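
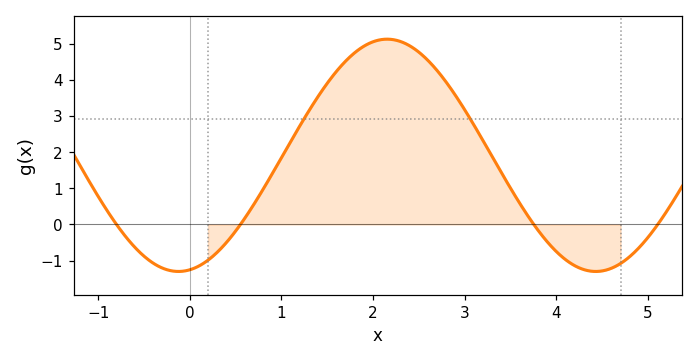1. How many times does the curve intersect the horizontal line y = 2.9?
2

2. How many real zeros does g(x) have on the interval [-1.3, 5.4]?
4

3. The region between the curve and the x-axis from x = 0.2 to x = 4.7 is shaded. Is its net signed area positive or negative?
positive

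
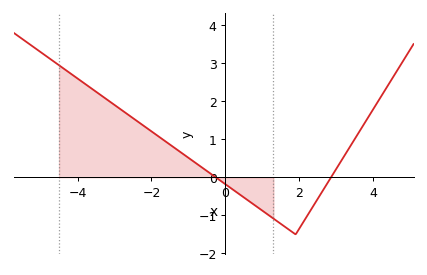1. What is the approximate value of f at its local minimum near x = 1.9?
-1.5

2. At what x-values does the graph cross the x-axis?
-0.26, 2.86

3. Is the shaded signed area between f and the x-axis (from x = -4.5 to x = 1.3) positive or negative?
positive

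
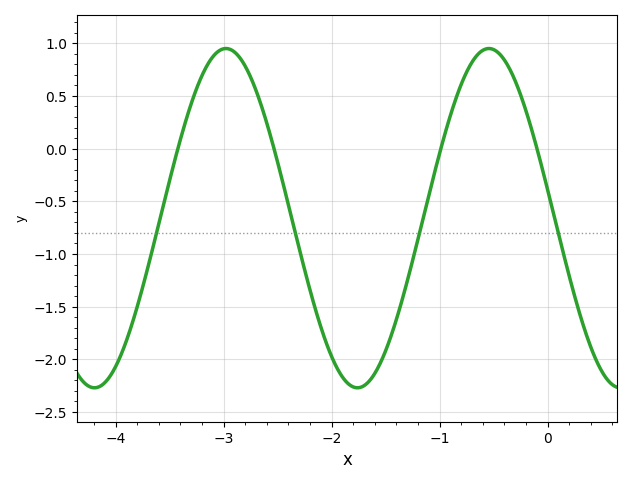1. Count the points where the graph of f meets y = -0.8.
4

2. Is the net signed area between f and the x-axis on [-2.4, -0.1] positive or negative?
negative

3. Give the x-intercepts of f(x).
-3.42, -2.53, -0.988, -0.098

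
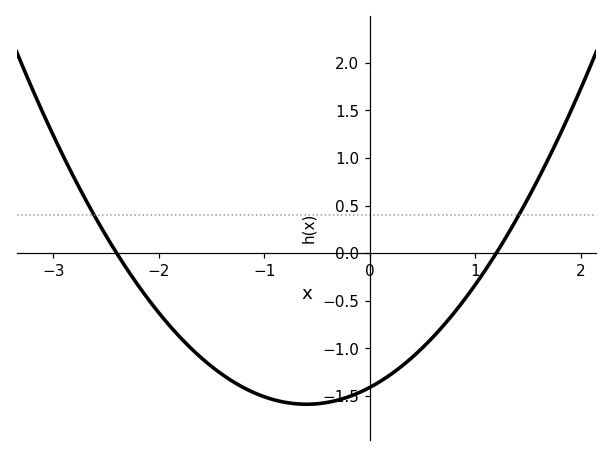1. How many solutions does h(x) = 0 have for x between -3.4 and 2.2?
2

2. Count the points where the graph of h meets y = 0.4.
2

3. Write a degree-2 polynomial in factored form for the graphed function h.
y = 0.49(x + 2.4)(x - 1.2)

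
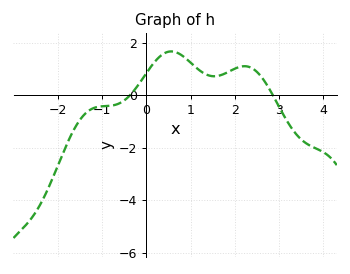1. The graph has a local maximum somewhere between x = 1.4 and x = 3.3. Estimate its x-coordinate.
2.22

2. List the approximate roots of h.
-0.36, 2.86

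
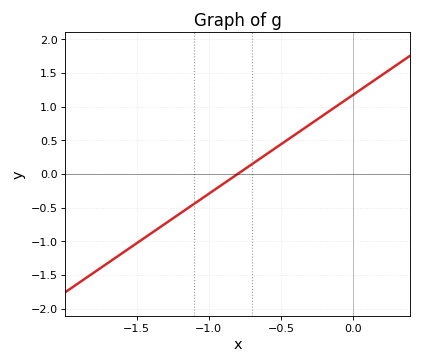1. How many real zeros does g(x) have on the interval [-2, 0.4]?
1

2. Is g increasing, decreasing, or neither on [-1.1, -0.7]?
increasing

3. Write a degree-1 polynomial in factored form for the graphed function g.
y = 1.47(x + 0.8)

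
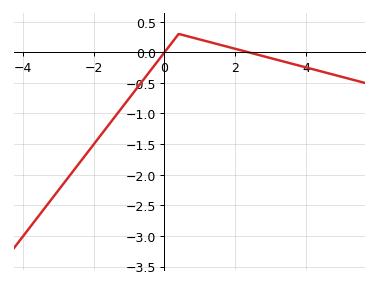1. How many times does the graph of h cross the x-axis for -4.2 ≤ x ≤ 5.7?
2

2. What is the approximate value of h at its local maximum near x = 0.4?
0.3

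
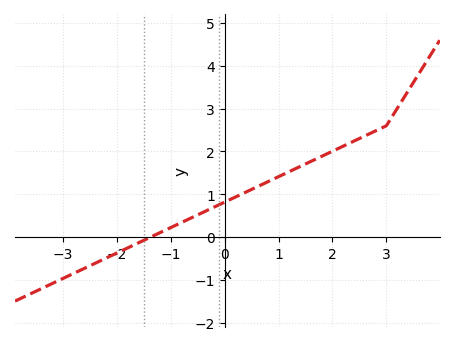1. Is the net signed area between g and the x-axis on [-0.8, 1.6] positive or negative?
positive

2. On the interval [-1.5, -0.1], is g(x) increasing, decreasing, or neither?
increasing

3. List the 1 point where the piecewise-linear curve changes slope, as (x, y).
(3, 2.6)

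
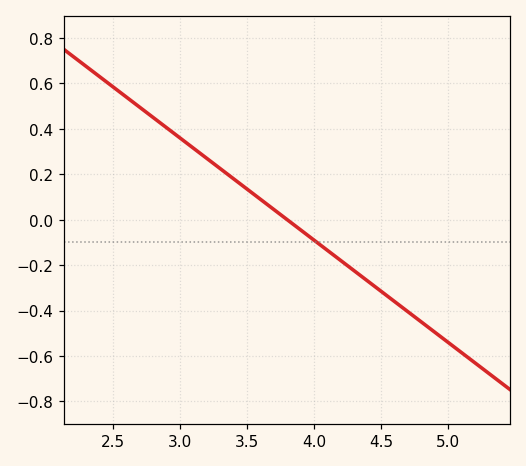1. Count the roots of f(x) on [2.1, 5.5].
1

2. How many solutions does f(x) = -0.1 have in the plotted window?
1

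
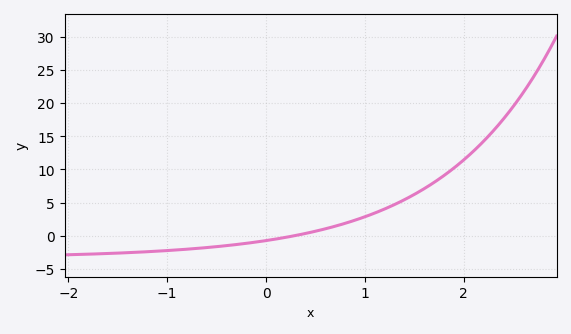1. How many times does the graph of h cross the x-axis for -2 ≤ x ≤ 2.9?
1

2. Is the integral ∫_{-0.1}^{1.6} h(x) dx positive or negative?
positive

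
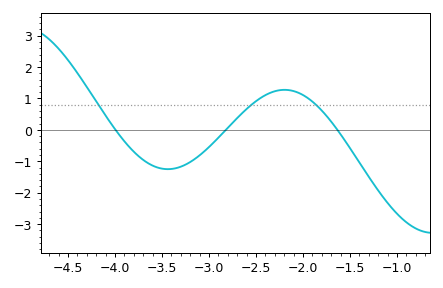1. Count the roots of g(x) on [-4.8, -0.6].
3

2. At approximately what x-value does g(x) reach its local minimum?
-3.44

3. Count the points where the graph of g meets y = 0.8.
3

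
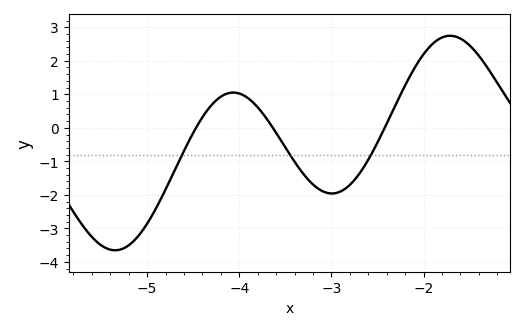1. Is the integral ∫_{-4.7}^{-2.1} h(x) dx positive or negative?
negative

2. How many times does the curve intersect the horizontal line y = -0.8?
3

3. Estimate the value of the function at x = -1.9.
2.51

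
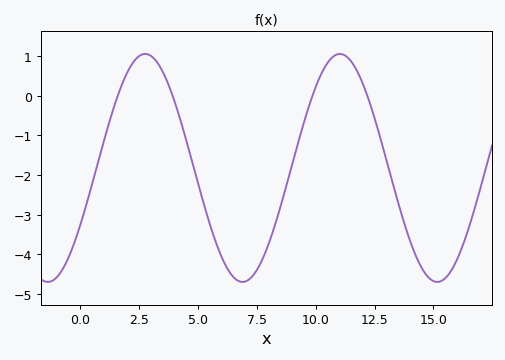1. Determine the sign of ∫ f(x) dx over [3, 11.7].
negative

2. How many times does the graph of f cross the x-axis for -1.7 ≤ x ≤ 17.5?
4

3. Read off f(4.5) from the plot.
-1.1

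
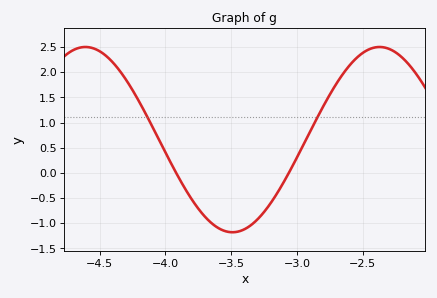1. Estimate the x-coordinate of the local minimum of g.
-3.5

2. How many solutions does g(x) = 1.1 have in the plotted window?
2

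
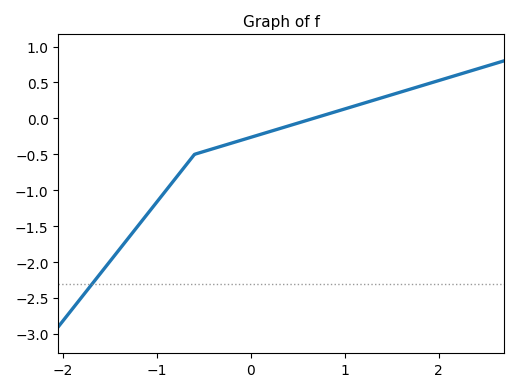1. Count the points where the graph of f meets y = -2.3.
1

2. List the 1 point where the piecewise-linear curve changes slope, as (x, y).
(-0.6, -0.5)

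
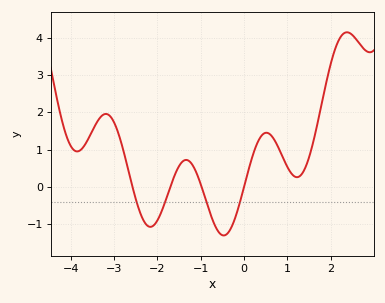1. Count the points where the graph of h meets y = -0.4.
4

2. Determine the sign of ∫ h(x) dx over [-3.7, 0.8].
positive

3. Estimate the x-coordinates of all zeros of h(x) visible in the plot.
-2.58, -1.7, -0.981, 0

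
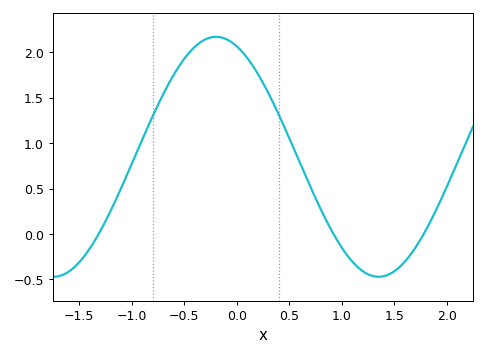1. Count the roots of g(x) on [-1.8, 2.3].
3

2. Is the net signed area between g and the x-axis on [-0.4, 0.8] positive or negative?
positive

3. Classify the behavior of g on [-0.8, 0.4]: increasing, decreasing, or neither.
neither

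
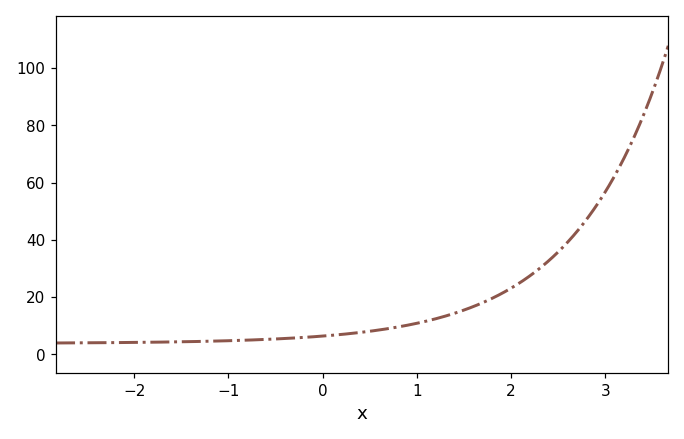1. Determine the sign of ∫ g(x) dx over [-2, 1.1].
positive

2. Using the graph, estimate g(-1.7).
4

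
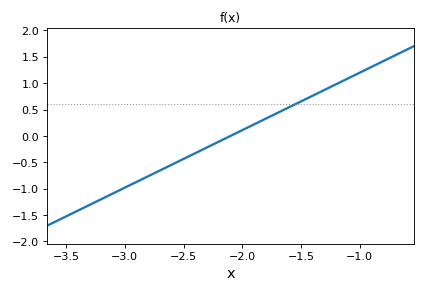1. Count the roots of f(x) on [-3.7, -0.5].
1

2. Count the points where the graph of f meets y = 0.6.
1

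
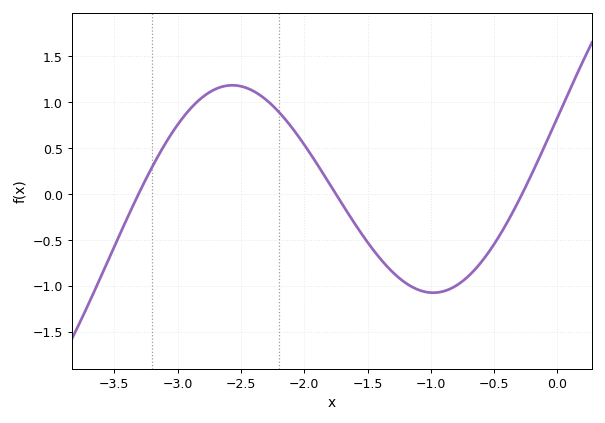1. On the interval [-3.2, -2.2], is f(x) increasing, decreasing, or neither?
neither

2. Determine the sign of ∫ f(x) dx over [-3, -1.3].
positive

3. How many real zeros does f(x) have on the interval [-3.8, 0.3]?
3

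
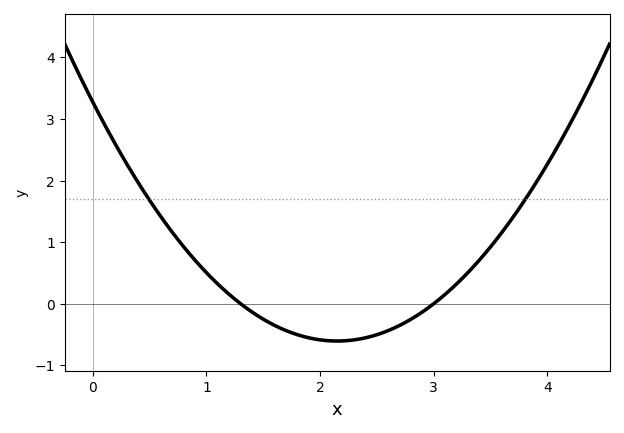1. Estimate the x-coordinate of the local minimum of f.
2.15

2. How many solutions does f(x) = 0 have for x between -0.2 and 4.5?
2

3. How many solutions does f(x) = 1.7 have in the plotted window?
2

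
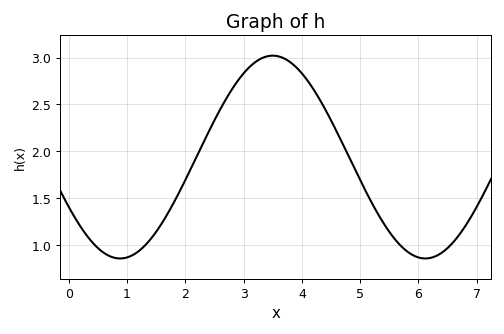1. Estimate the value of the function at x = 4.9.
1.82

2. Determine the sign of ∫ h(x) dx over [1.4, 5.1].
positive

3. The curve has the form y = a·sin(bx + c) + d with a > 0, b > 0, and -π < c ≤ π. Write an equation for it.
y = 1.08sin(1.2x - 2.63) + 1.94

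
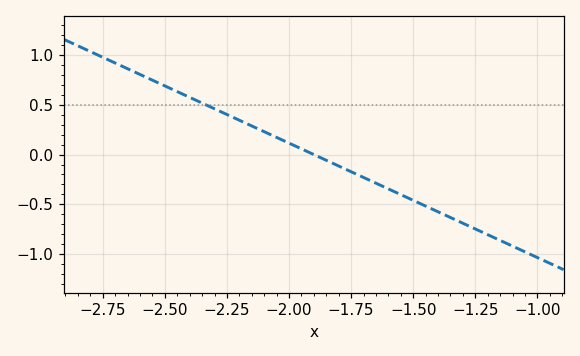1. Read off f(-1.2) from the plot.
-0.805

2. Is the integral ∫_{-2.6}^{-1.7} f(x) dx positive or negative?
positive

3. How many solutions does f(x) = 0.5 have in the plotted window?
1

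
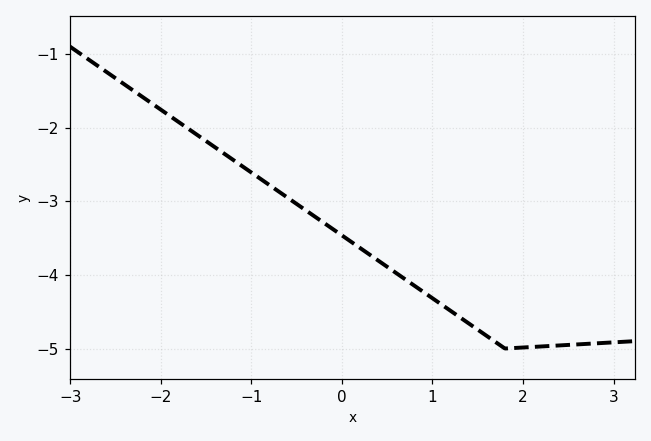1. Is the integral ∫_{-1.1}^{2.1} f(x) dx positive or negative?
negative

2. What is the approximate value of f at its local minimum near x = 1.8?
-5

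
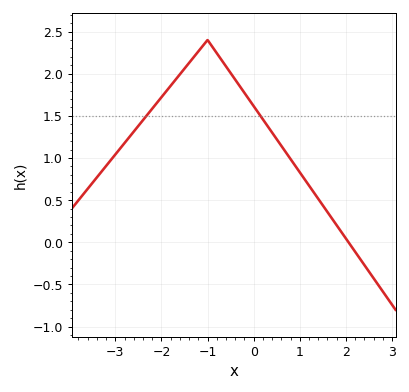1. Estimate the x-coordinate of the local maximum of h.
-1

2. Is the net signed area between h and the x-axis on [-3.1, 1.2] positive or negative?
positive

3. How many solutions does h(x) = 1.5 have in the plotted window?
2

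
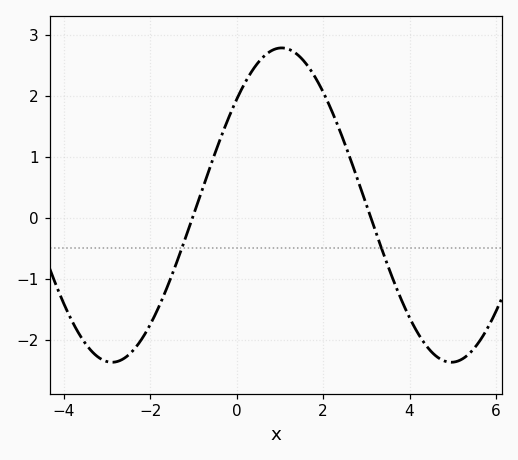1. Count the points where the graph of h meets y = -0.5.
2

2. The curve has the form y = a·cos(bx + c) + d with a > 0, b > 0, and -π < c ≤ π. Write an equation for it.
y = 2.58cos(0.8x - 0.83) + 0.21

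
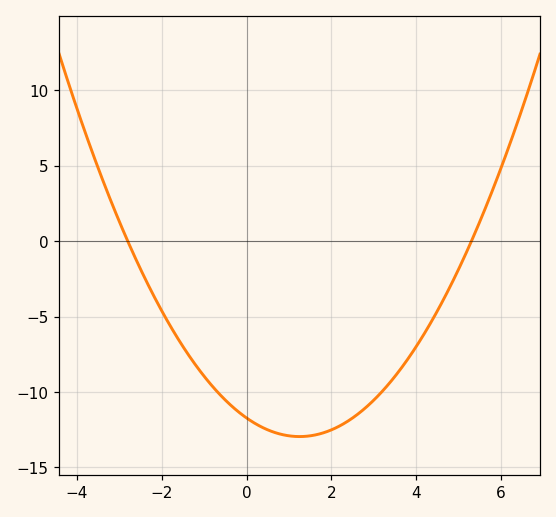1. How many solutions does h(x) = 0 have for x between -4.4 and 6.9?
2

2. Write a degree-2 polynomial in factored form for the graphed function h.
y = 0.79(x + 2.8)(x - 5.3)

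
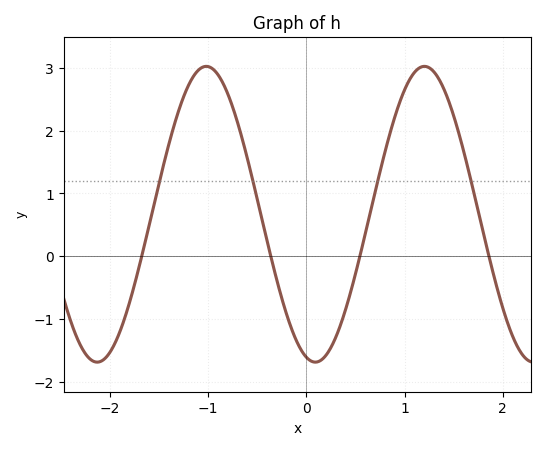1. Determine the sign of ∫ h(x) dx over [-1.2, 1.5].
positive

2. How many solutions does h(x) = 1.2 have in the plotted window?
4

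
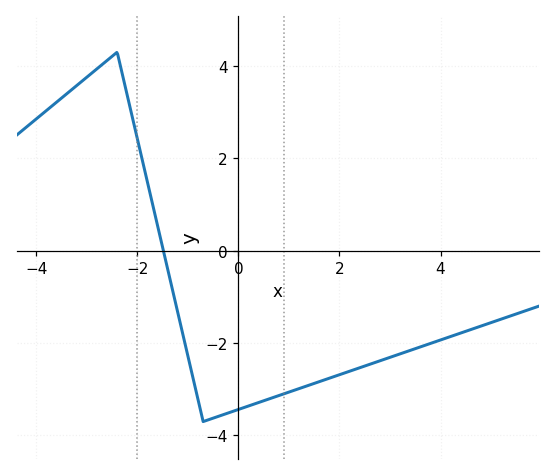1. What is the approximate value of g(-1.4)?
-0.406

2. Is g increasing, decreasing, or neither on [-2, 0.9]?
neither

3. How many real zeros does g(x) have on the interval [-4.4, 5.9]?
1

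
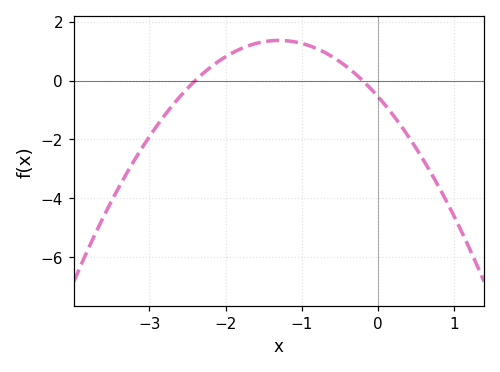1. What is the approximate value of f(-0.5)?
0.644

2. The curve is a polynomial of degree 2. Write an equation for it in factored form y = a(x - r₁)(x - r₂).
y = -1.13(x + 2.4)(x + 0.2)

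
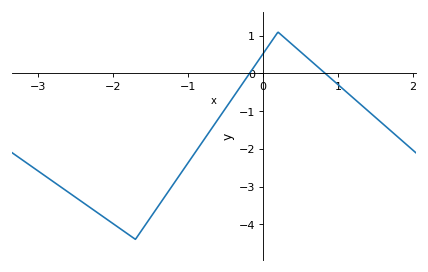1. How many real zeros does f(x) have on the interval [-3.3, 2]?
2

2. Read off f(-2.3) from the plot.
-3.56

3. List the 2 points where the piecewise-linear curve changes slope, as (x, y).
(-1.7, -4.4); (0.2, 1.1)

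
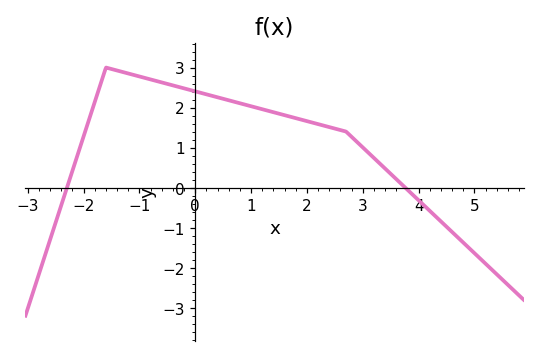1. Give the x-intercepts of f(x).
-2.3, 3.76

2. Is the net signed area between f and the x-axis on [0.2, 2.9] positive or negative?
positive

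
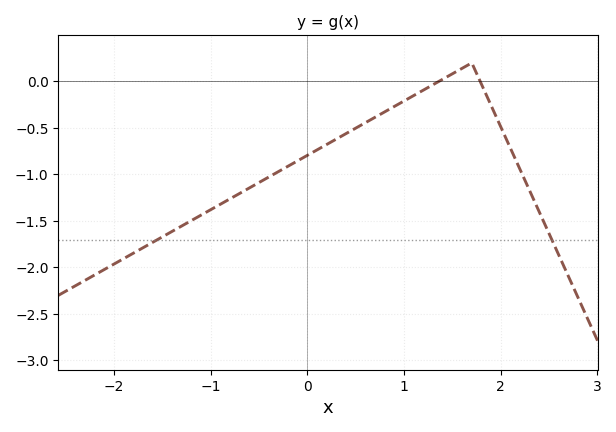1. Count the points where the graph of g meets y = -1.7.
2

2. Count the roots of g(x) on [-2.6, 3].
2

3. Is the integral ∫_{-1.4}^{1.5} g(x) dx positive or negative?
negative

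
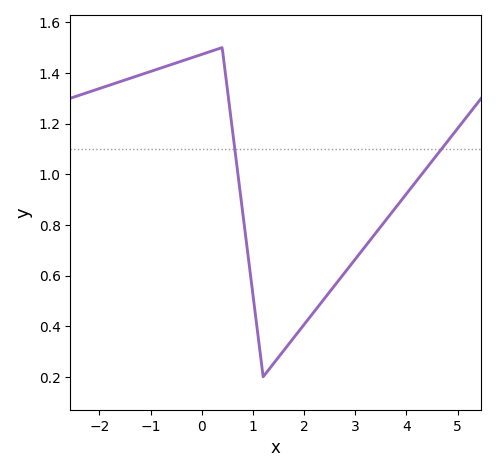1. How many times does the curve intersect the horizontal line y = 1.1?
2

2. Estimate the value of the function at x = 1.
0.525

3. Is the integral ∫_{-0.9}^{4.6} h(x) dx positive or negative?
positive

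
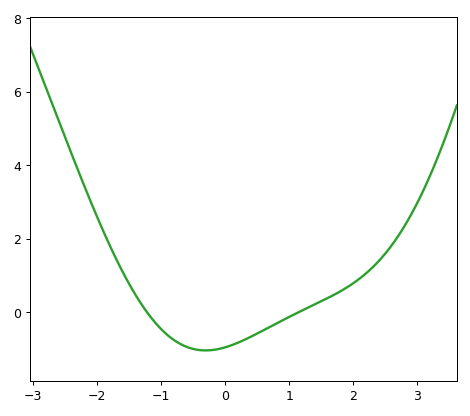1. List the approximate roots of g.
-1.2, 1.1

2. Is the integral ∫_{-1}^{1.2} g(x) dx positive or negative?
negative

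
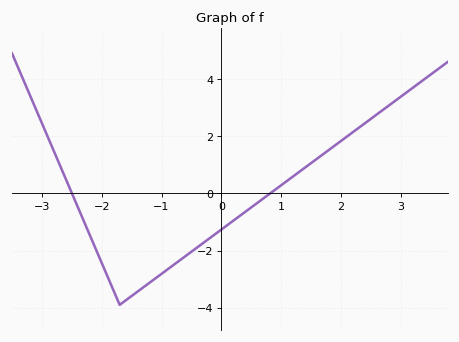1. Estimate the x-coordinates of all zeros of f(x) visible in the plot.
-2.5, 0.818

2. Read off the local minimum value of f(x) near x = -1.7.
-3.9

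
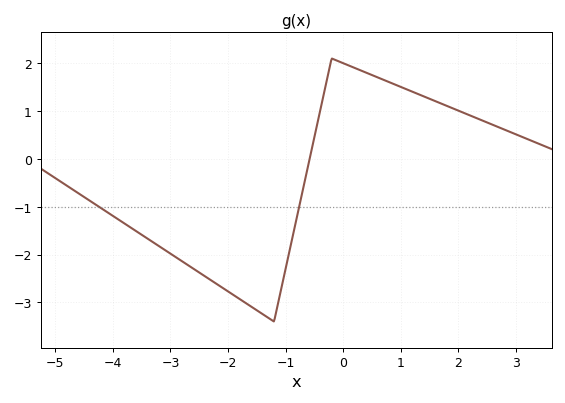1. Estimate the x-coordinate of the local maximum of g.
-0.2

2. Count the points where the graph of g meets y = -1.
2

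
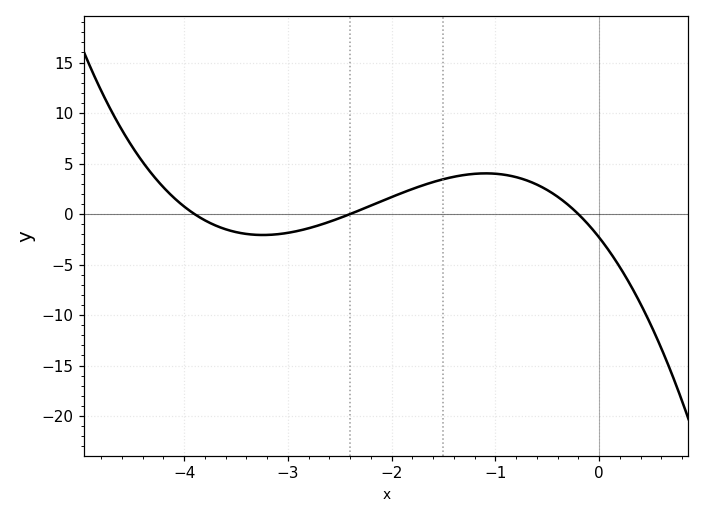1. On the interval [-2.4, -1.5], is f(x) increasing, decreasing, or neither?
increasing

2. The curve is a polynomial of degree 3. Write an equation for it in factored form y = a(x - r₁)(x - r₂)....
y = -1.23(x + 3.9)(x + 2.4)(x + 0.2)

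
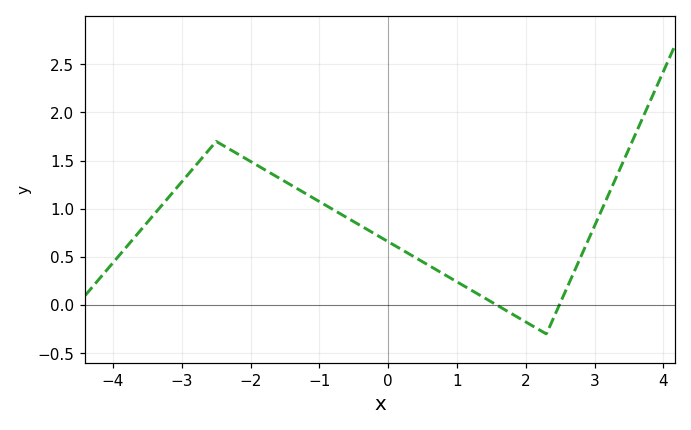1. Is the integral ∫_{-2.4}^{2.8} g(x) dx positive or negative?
positive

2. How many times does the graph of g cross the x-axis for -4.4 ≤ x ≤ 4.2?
2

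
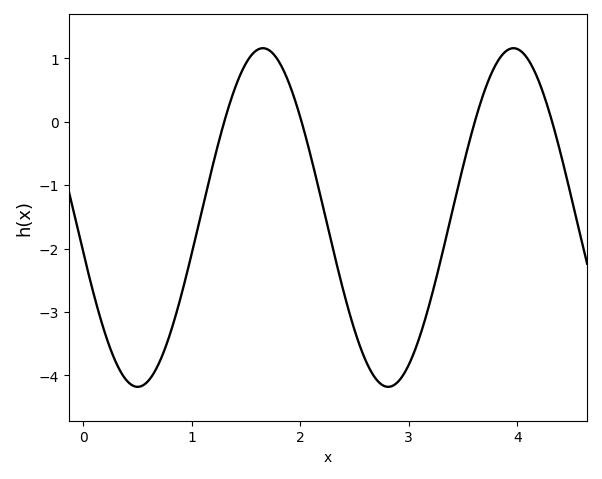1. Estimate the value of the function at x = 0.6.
-4.1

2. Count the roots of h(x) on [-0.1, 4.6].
4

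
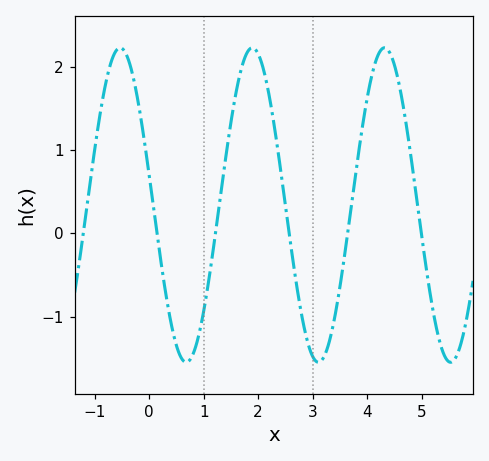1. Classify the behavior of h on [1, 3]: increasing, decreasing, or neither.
neither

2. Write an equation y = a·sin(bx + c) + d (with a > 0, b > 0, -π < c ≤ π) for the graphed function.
y = 1.89sin(2.6x + 3) + 0.34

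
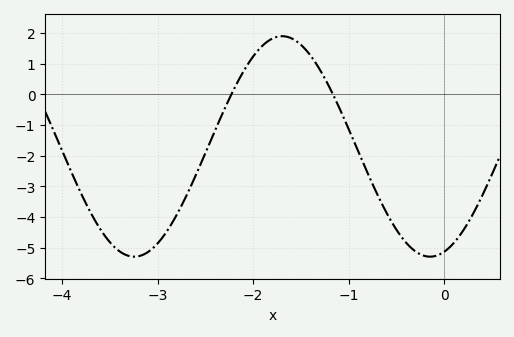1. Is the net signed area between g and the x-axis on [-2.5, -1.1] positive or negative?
positive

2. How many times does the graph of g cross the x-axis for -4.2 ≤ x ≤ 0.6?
2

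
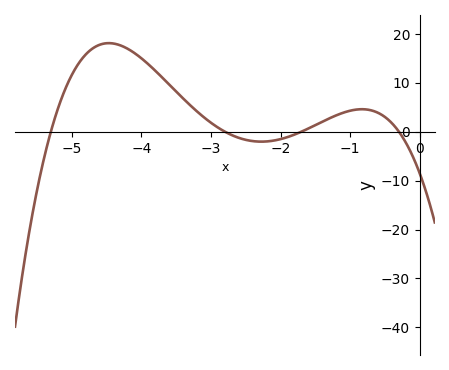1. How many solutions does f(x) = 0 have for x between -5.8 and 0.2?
4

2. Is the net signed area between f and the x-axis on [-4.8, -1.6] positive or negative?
positive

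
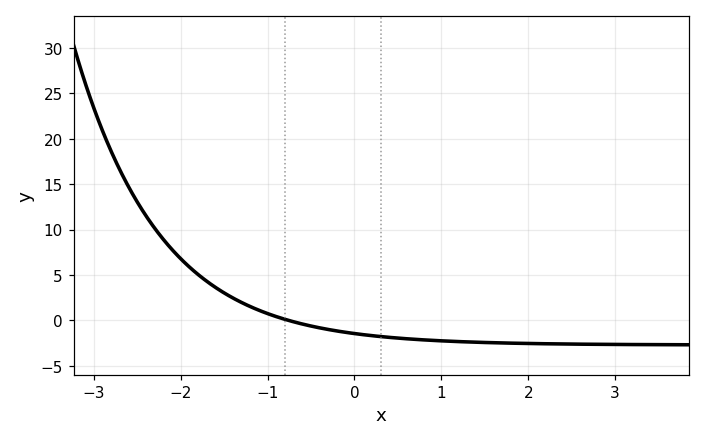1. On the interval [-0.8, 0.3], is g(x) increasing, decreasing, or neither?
decreasing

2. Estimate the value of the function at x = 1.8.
-2.52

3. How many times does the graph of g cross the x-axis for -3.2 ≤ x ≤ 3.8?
1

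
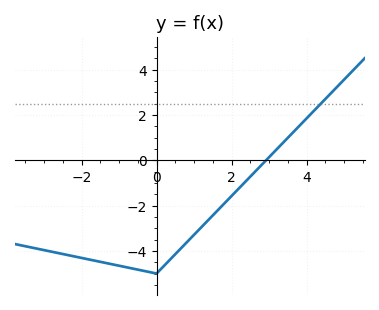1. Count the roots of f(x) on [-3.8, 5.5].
1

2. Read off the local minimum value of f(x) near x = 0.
-5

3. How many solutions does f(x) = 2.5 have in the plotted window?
1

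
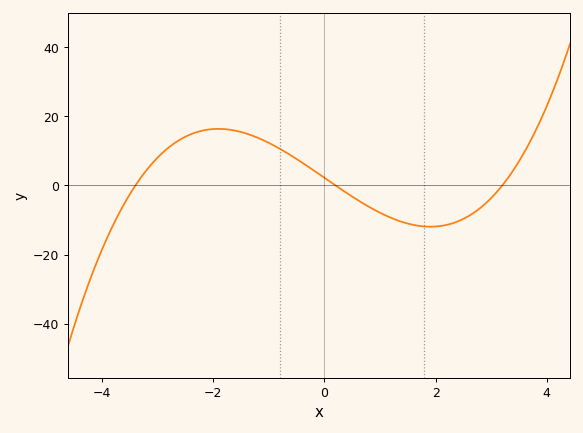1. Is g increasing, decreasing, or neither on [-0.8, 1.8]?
decreasing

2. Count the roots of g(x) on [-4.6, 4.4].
3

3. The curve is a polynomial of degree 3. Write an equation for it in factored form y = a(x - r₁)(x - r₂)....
y = 1.02(x + 3.4)(x - 0.2)(x - 3.2)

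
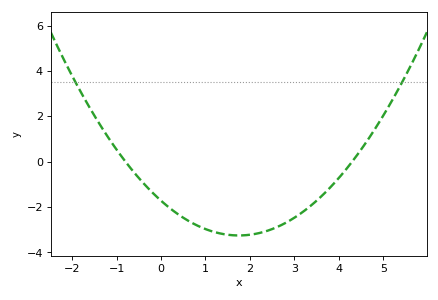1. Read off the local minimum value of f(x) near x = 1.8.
-3.25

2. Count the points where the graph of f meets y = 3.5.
2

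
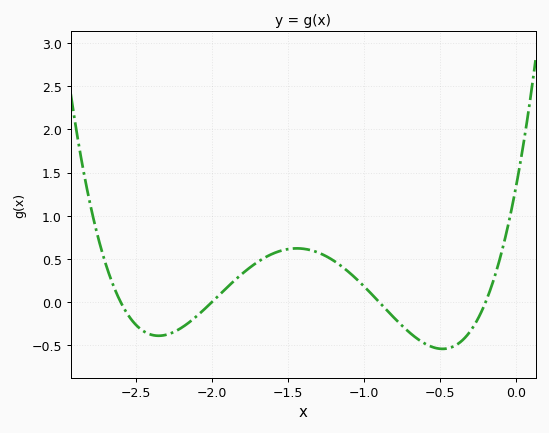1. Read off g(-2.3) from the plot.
-0.378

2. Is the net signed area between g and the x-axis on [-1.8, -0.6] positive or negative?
positive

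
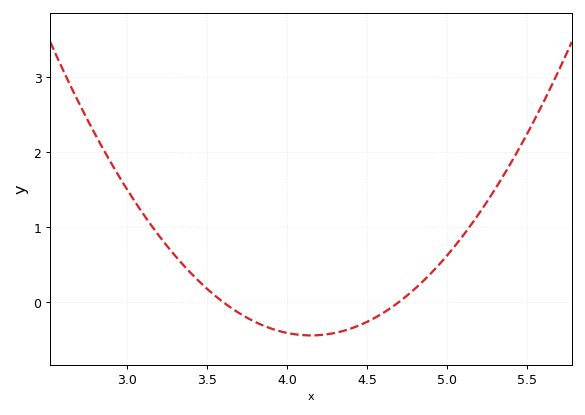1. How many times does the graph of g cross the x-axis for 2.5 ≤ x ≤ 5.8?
2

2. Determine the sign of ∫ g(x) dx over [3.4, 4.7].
negative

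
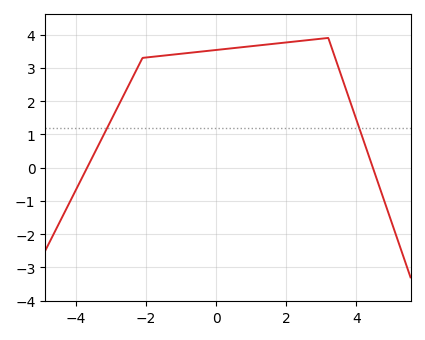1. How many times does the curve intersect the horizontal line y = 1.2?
2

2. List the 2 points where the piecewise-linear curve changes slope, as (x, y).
(-2.1, 3.3); (3.2, 3.9)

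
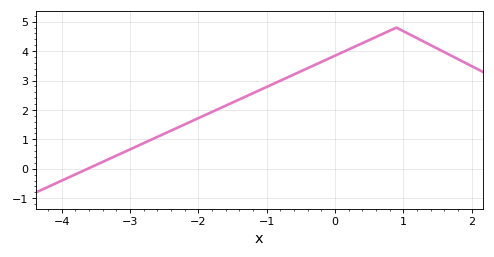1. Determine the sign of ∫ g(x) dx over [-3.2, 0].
positive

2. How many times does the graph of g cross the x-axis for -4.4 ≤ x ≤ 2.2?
1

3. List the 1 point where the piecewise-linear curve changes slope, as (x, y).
(0.9, 4.8)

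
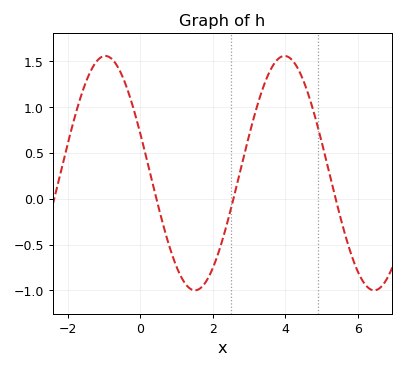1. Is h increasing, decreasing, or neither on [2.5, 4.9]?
neither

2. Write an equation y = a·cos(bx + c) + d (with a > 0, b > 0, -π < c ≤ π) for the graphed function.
y = 1.28cos(1.27x + 1.23) + 0.28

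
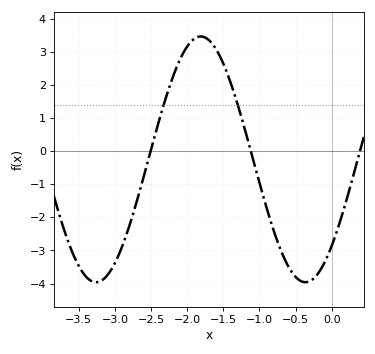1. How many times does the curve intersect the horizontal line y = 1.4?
2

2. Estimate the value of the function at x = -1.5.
2.6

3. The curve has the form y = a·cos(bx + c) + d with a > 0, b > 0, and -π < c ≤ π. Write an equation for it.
y = 3.71cos(2.2x - 2.4) - 0.25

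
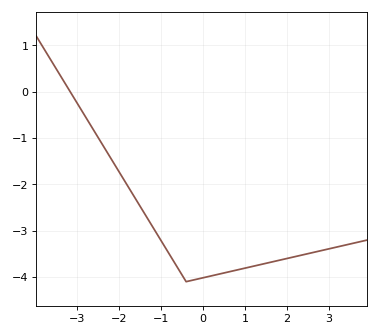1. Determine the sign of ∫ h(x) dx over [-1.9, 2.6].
negative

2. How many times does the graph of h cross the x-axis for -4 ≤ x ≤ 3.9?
1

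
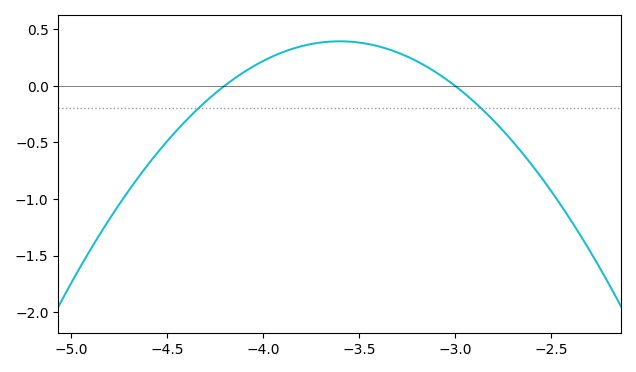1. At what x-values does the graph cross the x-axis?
-4.2, -3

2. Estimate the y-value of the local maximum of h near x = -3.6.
0.4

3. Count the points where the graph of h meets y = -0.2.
2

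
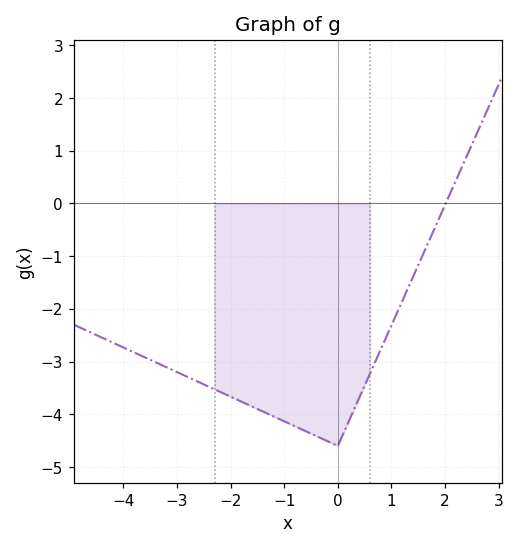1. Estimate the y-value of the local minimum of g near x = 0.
-4.6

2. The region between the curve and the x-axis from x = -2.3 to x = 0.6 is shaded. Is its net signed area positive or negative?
negative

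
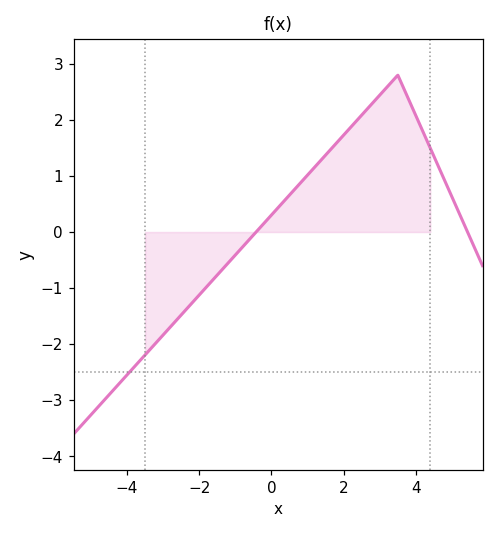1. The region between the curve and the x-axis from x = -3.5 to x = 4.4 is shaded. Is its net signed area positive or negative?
positive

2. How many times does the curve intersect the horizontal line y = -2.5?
1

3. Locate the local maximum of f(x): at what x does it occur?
3.5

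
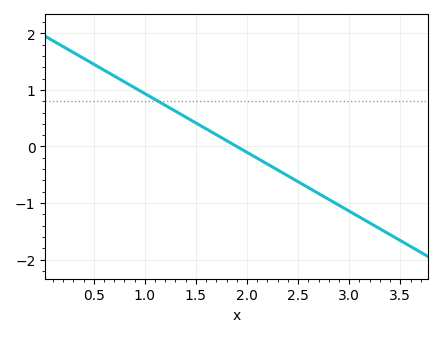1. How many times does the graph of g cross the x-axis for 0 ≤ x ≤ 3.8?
1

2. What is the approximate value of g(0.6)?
1.35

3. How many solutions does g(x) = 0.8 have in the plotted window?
1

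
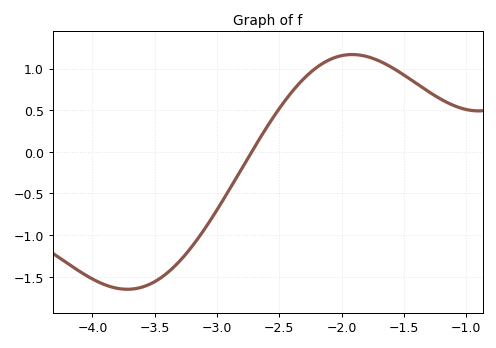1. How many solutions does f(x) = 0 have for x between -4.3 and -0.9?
1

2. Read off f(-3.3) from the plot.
-1.31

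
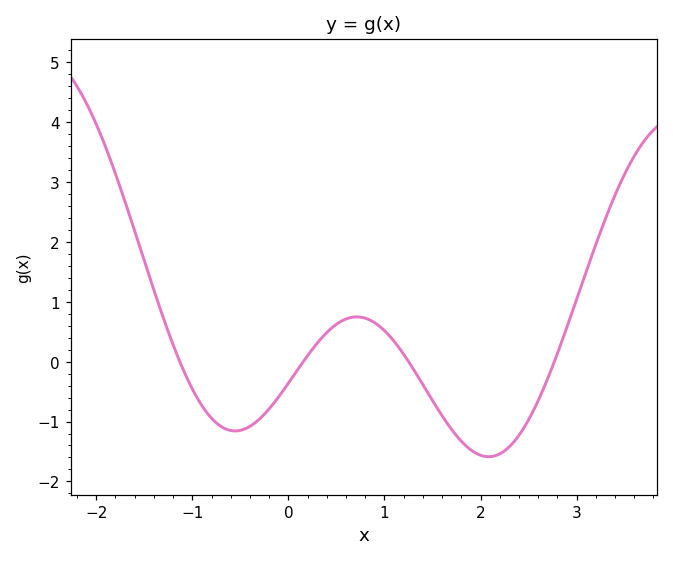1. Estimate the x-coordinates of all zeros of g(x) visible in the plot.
-1.1, 0.2, 1.3, 2.8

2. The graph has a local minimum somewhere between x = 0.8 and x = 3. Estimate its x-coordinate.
2.1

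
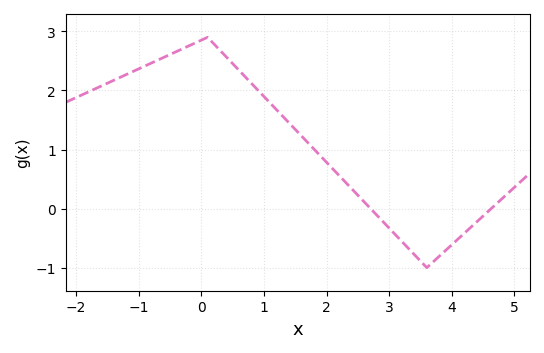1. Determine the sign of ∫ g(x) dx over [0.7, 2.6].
positive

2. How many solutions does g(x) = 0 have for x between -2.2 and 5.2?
2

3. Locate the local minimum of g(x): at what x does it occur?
3.6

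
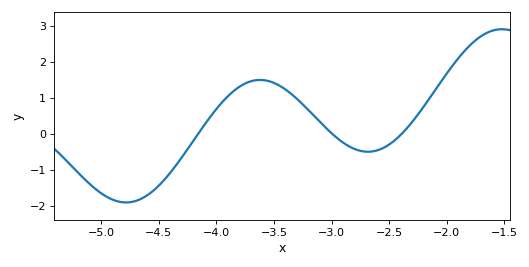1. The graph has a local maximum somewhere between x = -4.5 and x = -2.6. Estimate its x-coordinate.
-3.6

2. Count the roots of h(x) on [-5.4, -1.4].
3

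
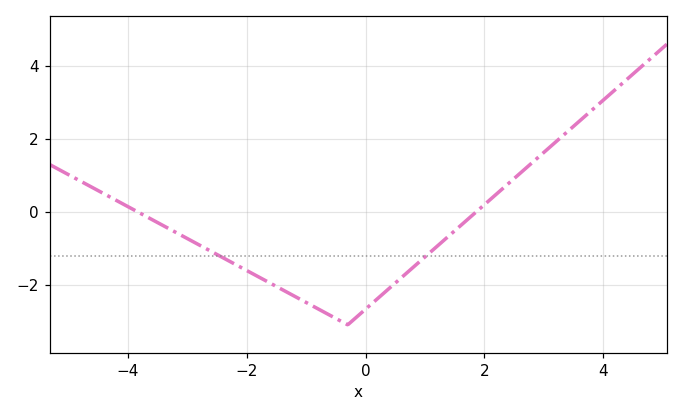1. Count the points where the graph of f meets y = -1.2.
2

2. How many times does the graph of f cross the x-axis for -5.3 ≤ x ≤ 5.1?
2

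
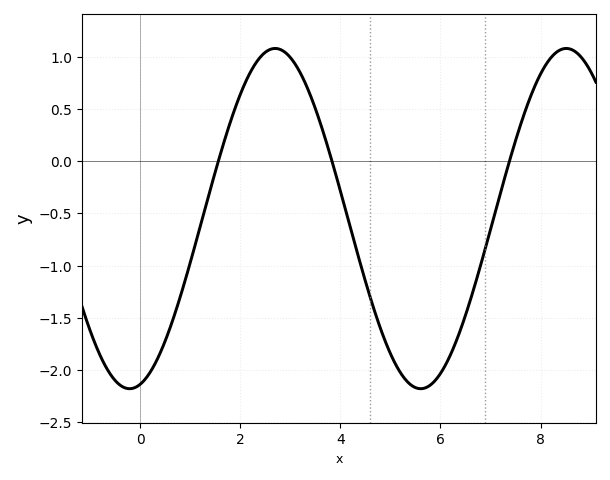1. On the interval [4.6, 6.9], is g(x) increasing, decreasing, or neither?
neither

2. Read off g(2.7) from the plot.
1.08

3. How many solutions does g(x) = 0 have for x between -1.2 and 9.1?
3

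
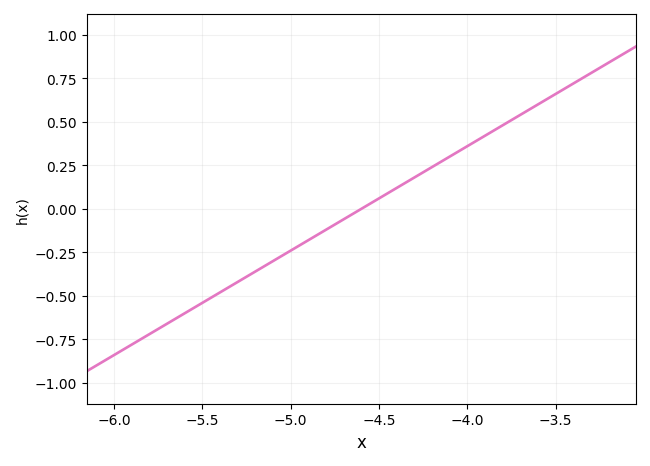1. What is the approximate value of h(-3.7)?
0.54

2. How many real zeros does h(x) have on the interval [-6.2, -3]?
1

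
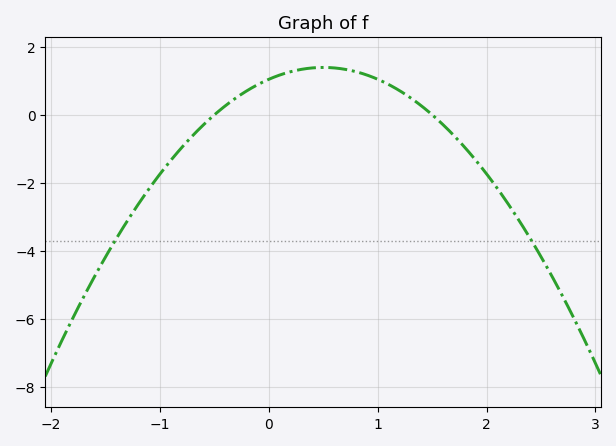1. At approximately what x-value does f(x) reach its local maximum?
0.5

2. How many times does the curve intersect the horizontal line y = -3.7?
2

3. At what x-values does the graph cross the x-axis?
-0.5, 1.5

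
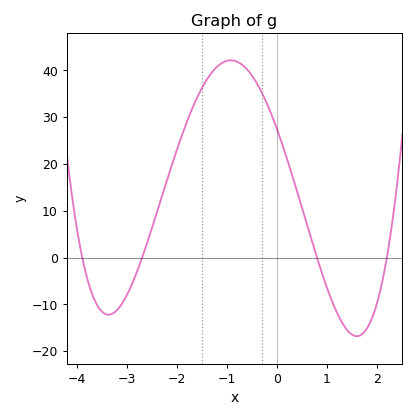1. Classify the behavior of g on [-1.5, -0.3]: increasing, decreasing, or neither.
neither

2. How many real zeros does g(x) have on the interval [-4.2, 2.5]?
4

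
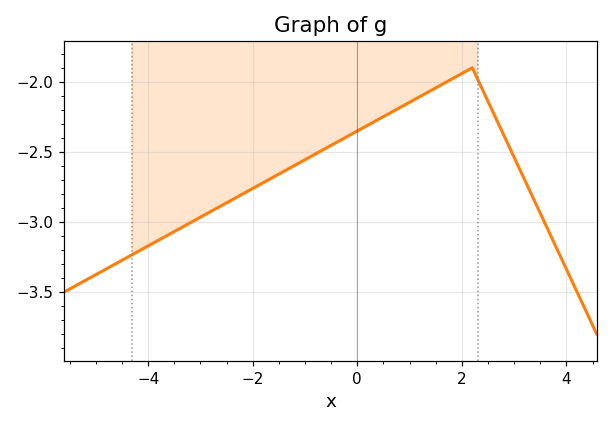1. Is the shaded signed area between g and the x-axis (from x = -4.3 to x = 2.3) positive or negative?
negative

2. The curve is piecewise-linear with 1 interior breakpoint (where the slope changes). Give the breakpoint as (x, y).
(2.2, -1.9)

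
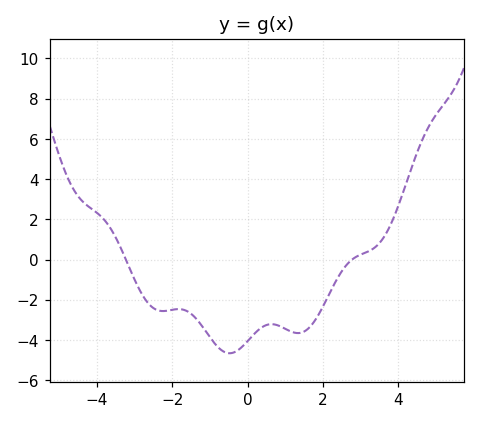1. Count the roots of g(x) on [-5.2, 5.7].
2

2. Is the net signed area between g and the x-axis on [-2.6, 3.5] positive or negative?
negative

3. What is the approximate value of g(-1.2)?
-3.33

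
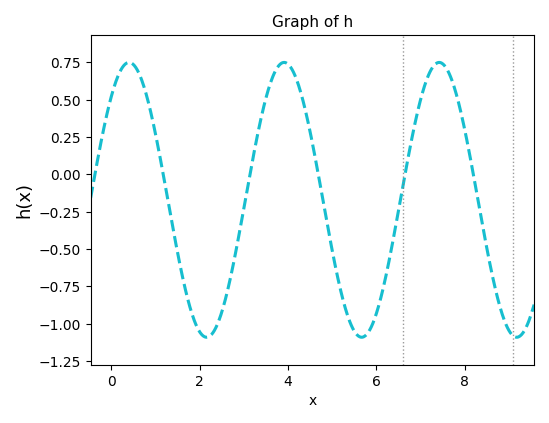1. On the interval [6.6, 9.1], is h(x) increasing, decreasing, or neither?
neither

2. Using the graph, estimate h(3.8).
0.731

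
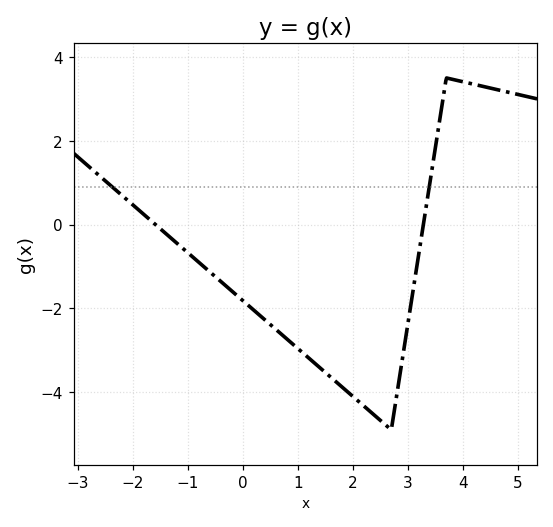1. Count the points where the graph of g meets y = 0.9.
2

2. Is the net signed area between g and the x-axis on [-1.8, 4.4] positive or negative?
negative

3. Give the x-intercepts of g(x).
-1.59, 3.28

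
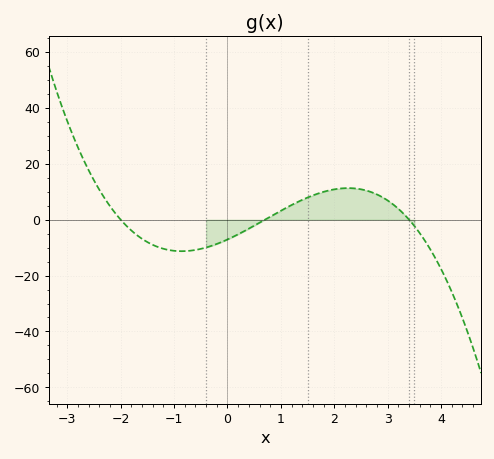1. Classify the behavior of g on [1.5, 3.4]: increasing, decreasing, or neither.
neither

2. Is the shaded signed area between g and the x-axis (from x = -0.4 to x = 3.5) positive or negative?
positive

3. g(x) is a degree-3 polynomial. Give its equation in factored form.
y = -1.49(x + 2)(x - 0.7)(x - 3.4)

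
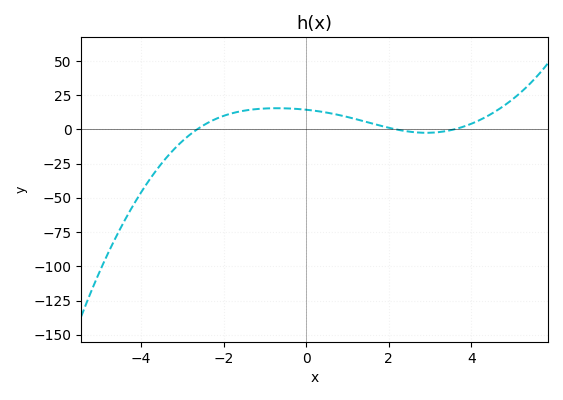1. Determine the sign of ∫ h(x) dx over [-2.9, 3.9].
positive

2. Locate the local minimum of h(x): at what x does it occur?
3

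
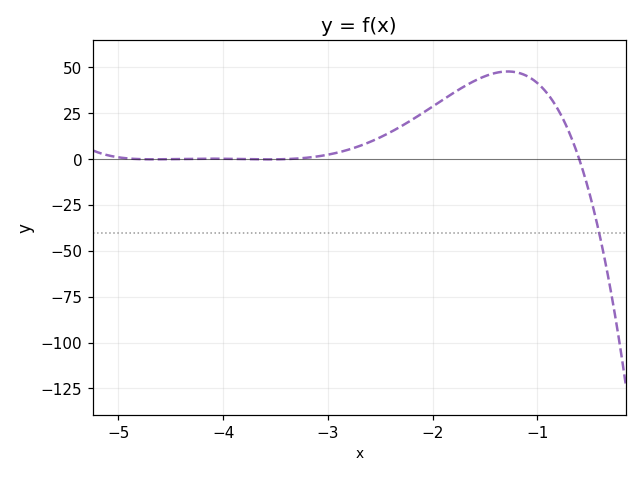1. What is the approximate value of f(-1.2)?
48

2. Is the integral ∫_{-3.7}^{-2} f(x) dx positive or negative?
positive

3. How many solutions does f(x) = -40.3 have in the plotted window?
1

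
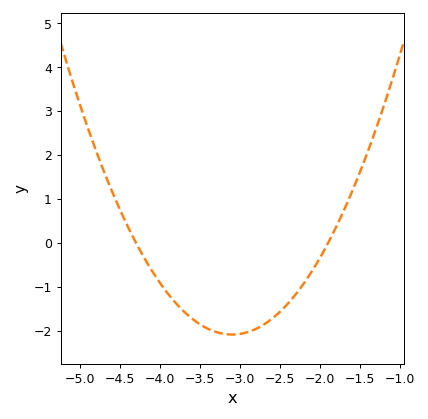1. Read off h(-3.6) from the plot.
-1.73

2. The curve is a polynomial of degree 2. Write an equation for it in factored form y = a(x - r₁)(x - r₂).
y = 1.45(x + 4.3)(x + 1.9)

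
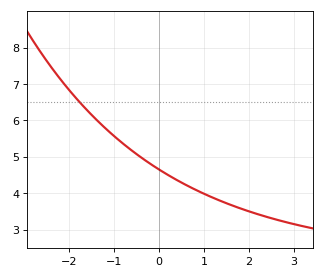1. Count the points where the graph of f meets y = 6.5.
1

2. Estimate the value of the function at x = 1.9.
3.5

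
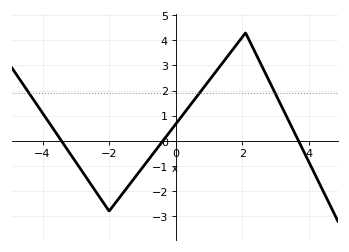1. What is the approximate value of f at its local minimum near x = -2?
-2.8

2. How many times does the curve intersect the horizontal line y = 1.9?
3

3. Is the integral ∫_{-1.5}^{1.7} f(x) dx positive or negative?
positive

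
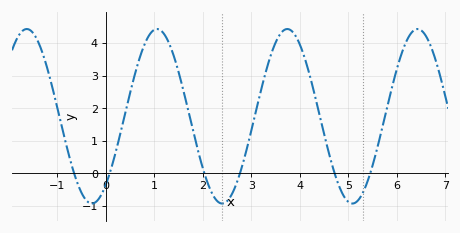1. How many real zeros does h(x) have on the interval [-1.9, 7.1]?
6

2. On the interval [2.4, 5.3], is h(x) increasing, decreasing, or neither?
neither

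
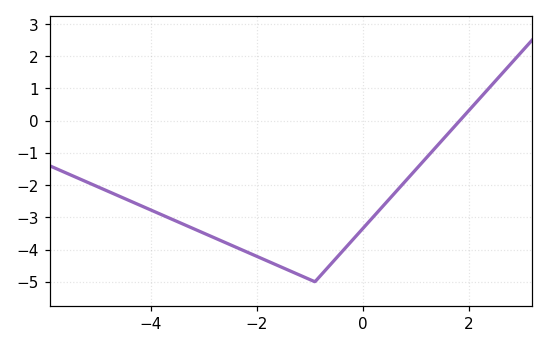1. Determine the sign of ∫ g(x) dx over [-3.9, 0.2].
negative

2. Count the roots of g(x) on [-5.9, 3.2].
1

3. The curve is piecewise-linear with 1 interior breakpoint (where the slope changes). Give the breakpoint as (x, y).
(-0.9, -5)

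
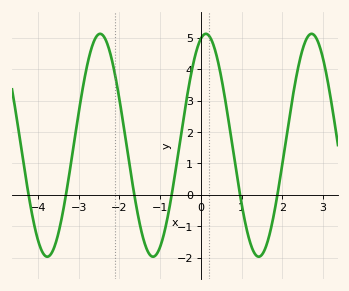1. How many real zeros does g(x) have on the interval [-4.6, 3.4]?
6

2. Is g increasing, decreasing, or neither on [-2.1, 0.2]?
neither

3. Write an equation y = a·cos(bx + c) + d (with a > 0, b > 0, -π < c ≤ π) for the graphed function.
y = 3.55cos(2.4x - 0.3) + 1.58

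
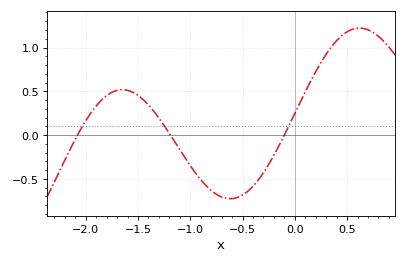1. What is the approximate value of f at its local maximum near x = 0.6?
1.22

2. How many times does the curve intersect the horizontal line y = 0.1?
3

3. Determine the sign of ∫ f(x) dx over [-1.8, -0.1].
negative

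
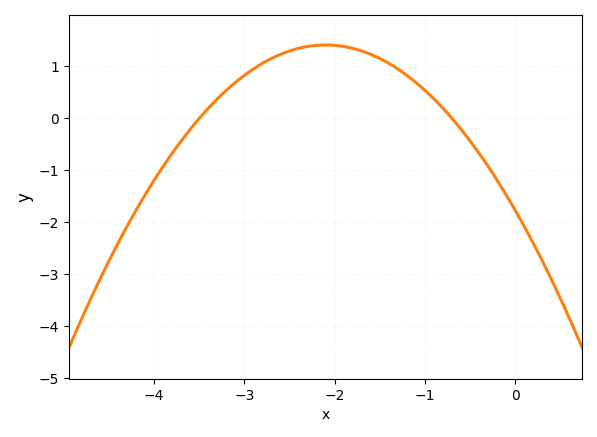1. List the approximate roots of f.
-3.5, -0.7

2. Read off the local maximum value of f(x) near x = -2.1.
1.4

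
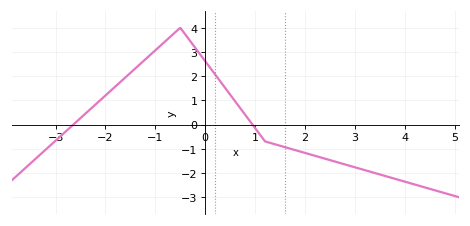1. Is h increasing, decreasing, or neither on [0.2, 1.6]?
decreasing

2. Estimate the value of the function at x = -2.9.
-0.5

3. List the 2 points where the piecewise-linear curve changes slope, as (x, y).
(-0.5, 4); (1.2, -0.7)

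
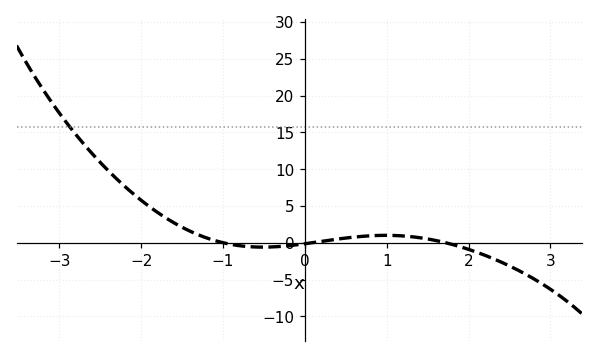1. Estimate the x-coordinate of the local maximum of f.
1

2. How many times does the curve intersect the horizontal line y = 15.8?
1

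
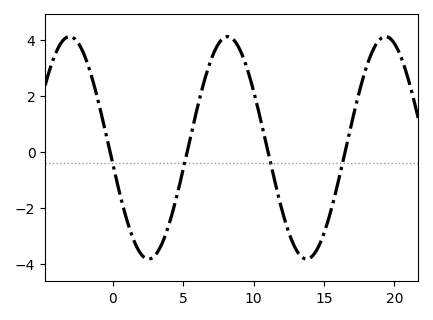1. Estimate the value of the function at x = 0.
-0.451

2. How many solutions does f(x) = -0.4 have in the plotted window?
4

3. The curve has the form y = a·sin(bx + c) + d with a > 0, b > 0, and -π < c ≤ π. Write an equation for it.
y = 3.98sin(0.56x - 2.99) + 0.15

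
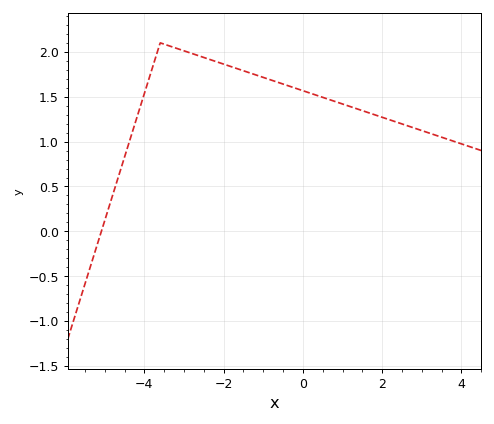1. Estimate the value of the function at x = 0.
1.55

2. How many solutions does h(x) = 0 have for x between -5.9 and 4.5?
1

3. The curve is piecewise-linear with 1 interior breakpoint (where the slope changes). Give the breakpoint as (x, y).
(-3.6, 2.1)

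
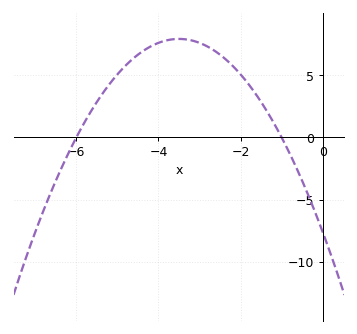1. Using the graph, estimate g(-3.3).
7.89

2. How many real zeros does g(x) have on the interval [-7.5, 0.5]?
2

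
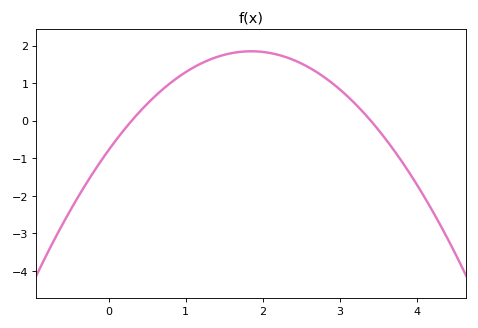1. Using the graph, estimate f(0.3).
0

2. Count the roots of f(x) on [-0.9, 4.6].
2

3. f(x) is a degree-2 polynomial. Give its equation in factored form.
y = -0.77(x - 0.3)(x - 3.4)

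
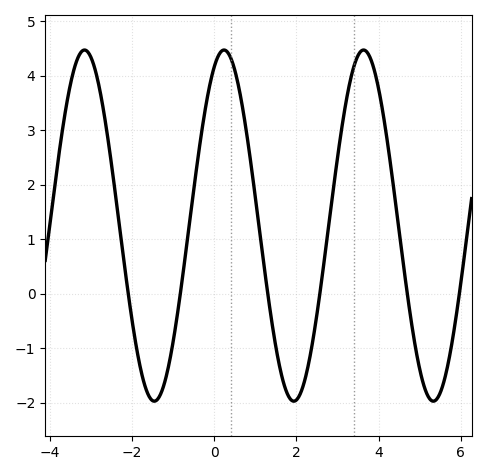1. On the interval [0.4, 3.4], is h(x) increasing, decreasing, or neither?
neither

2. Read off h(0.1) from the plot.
4.37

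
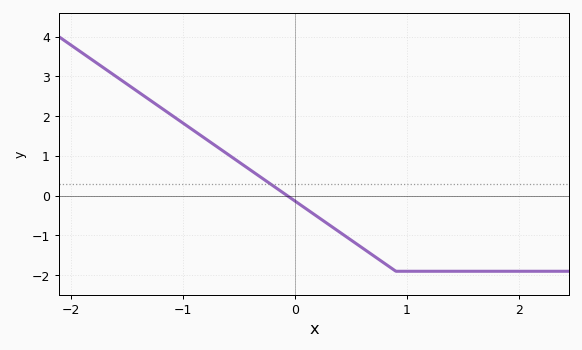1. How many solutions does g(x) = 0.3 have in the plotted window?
1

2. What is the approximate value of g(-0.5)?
0.8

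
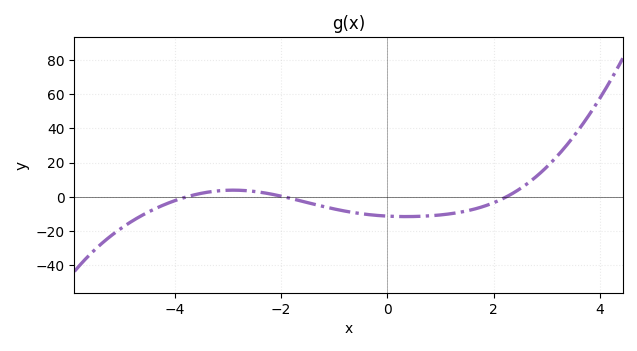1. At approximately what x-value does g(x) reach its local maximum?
-2.8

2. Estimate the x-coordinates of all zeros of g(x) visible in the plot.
-3.8, -2, 2.2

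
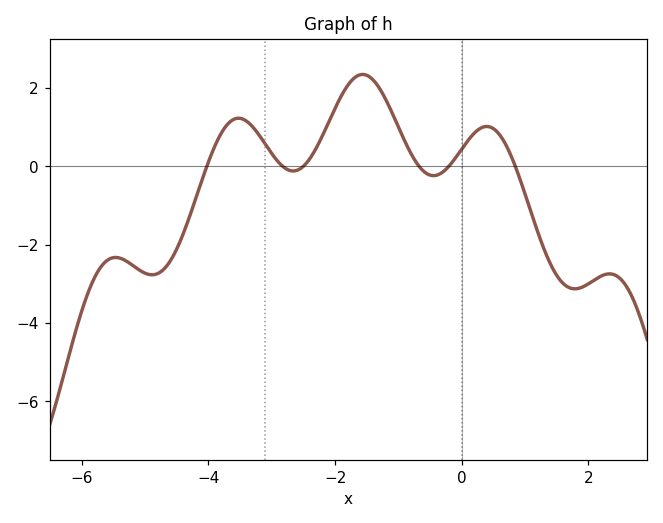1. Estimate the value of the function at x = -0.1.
0.216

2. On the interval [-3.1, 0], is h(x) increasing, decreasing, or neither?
neither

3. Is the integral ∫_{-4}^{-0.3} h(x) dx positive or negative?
positive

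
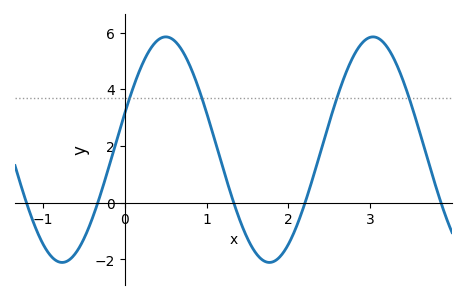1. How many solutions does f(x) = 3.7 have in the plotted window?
4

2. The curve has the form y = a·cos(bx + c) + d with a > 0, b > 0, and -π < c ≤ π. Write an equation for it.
y = 3.98cos(2.48x - 1.24) + 1.87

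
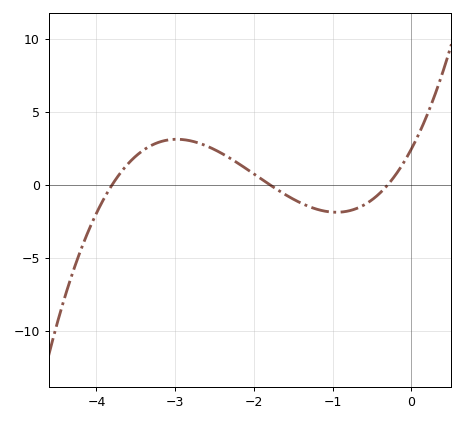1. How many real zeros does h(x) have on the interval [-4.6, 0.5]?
3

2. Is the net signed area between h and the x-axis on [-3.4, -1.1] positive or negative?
positive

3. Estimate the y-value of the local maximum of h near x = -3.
3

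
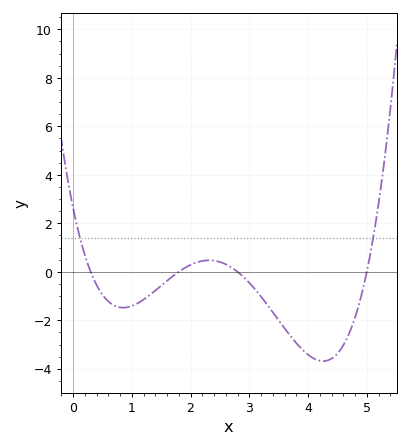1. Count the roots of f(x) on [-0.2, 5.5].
4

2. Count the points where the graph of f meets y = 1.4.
2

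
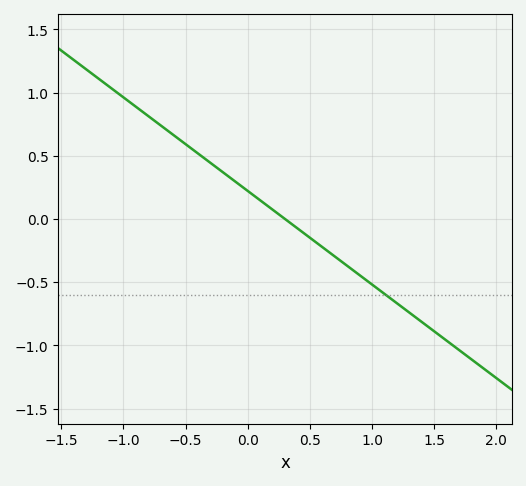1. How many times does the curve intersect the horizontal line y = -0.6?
1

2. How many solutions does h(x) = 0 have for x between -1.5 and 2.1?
1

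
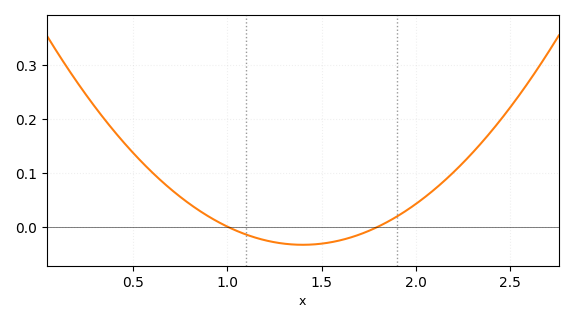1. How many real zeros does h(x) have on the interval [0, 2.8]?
2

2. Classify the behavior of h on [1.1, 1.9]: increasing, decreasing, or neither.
neither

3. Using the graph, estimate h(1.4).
-0.03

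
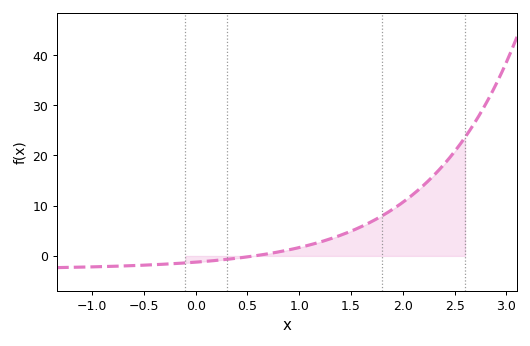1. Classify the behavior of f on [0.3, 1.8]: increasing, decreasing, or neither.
increasing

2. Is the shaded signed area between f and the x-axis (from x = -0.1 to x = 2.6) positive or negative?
positive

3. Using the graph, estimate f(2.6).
23.6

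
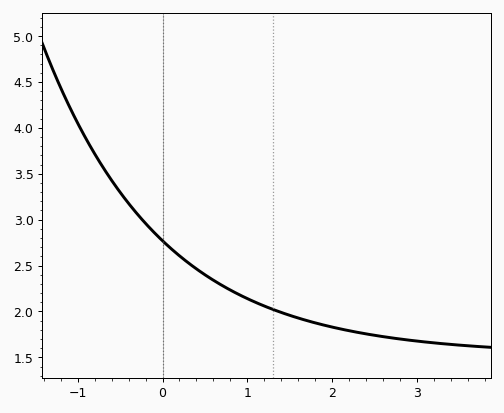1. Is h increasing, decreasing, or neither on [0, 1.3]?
decreasing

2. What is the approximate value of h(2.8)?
1.7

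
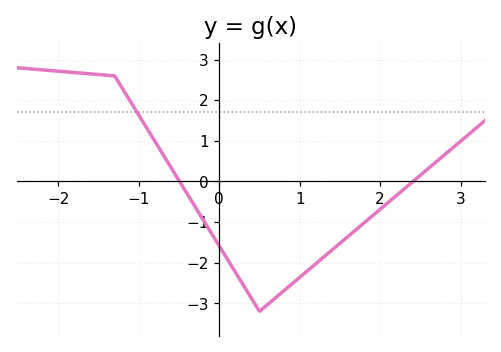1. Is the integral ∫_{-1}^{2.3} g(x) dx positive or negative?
negative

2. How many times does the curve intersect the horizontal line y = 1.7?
1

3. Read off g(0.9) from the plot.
-2.5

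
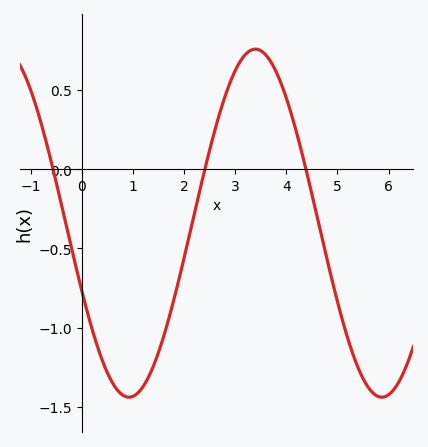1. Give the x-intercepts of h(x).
-0.6, 2.4, 4.4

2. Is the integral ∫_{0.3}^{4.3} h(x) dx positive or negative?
negative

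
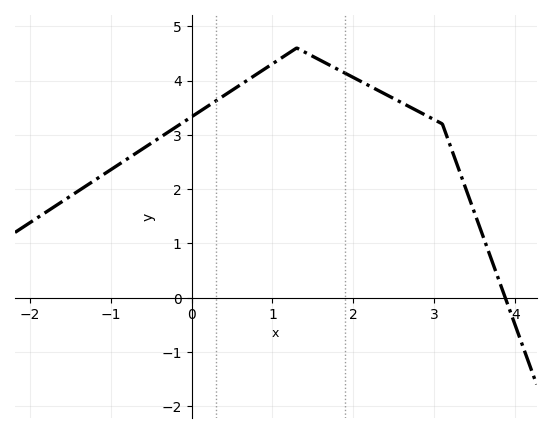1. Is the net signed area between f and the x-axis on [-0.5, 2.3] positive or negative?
positive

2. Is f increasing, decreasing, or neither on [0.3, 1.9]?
neither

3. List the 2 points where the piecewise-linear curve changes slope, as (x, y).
(1.3, 4.6); (3.1, 3.2)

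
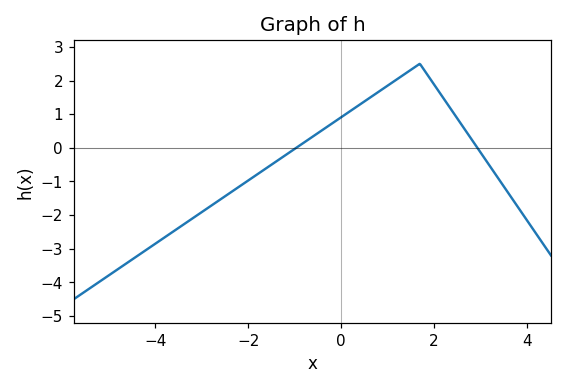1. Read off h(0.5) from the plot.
1.4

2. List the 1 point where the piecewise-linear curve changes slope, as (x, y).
(1.7, 2.5)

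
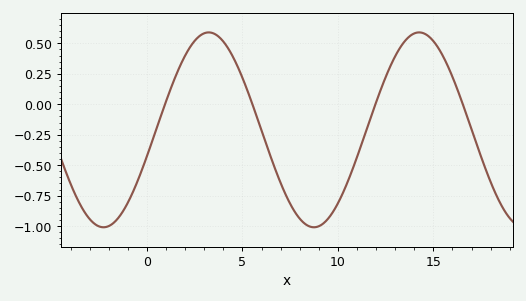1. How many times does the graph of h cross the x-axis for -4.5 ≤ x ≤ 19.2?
4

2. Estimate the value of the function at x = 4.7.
0.326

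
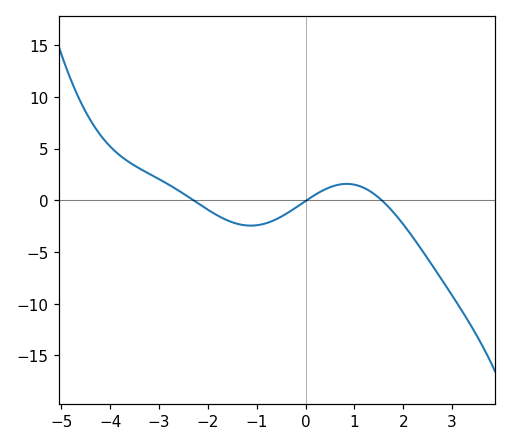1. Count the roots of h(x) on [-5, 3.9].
3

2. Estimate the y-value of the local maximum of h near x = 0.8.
1.58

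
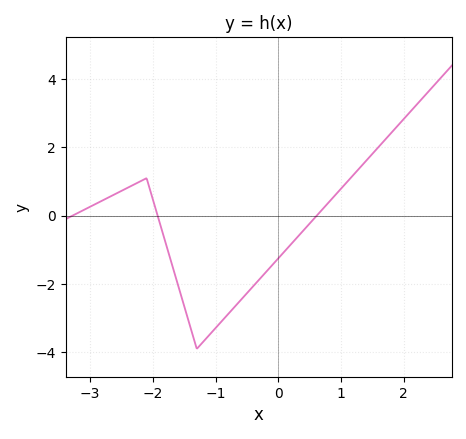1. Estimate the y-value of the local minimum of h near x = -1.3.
-3.8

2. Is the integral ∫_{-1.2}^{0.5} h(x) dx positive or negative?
negative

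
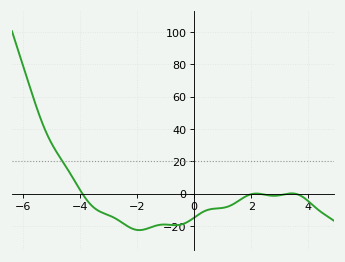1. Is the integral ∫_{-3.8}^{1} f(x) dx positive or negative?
negative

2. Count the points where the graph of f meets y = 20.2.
1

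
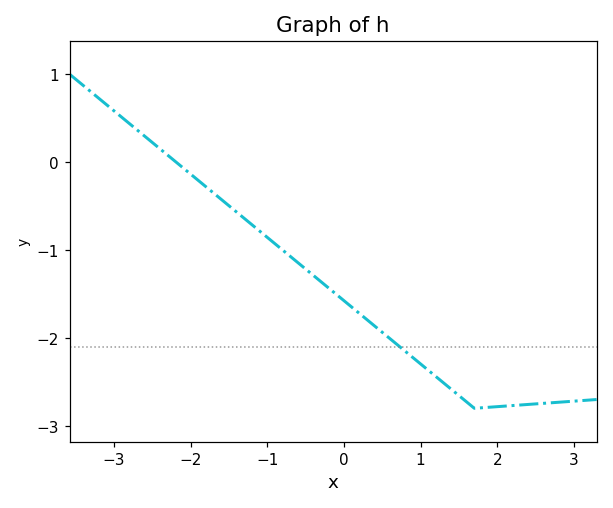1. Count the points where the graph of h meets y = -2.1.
1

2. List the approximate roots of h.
-2.2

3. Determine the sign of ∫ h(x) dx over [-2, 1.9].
negative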